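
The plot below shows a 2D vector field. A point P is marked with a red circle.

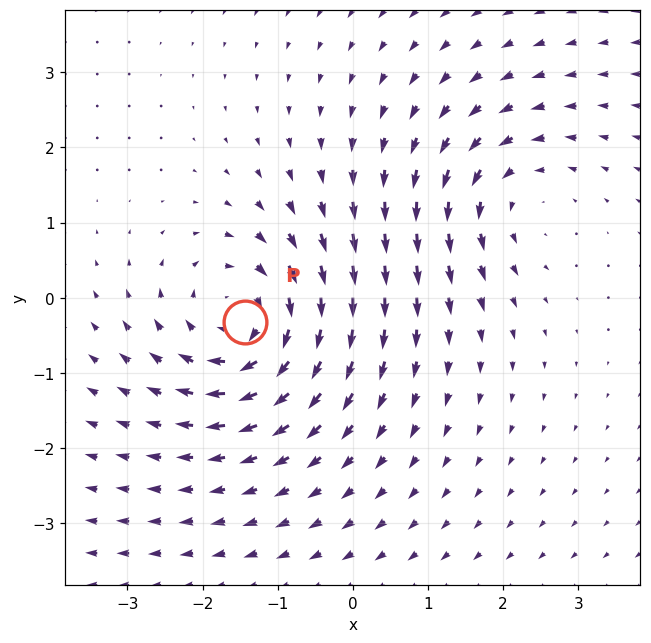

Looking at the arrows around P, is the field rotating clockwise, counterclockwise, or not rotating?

Near P at (-1.4, -0.3) the arrows circulate clockwise. The curl (z-component) there is about -5; negative curl means clockwise rotation.

clockwise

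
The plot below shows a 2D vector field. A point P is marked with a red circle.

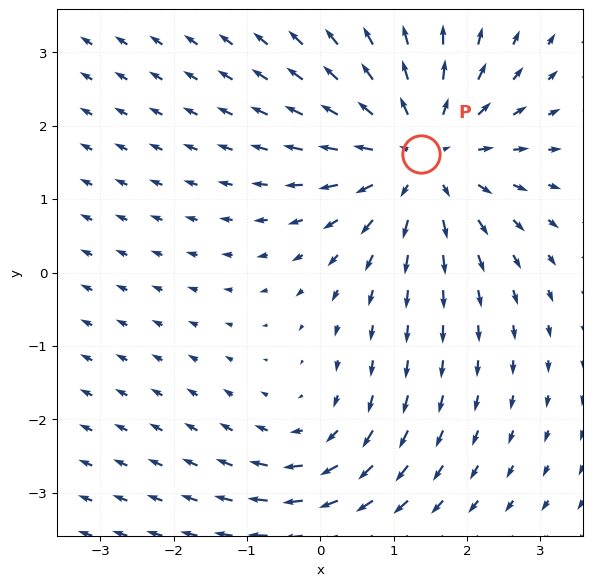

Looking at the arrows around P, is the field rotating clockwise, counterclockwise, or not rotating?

Near P at (1.4, 1.6) the arrows show no circulation. The curl there is ≈0.

not rotating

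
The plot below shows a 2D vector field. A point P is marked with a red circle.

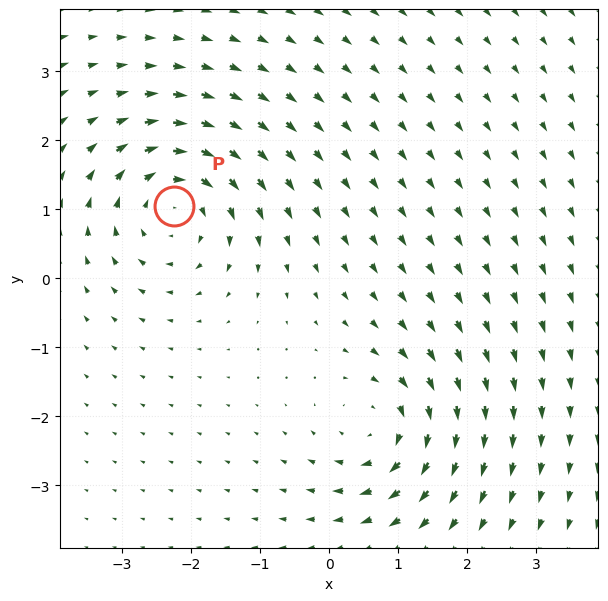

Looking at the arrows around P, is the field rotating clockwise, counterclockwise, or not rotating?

Near P at (-2.3, 1.0) the arrows circulate clockwise. The curl (z-component) there is about -4; negative curl means clockwise rotation.

clockwise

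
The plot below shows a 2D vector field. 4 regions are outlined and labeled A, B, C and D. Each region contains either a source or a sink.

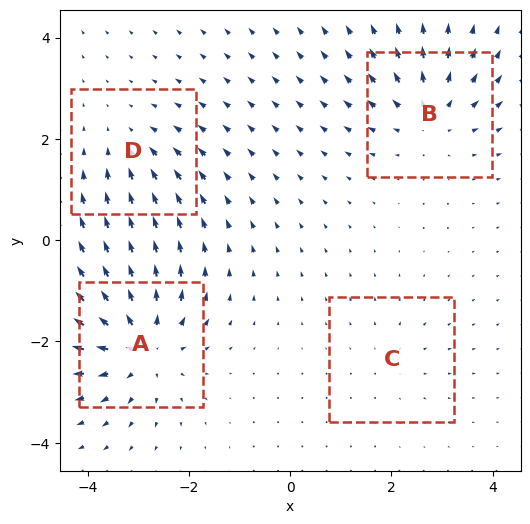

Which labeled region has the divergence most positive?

Divergence at each region's feature centre — A: about +7, B: about +5, C: about +2, D: about -4. Region A is most positive.

A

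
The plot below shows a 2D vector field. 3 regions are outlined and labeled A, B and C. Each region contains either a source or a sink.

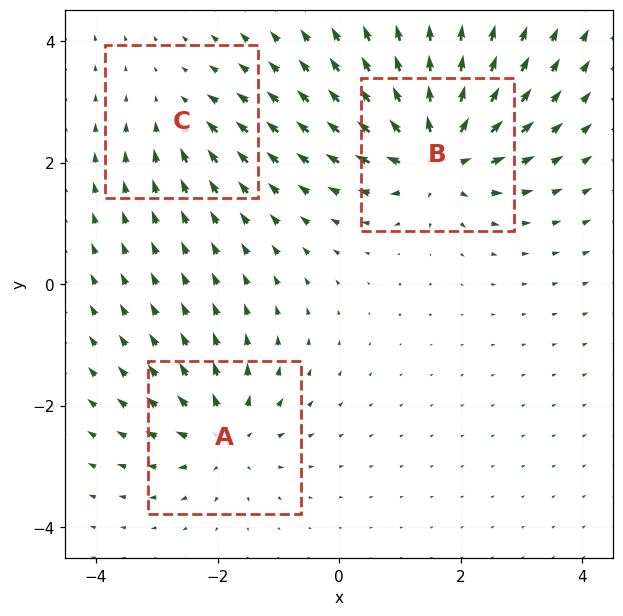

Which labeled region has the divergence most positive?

Divergence at each region's feature centre — A: about +4, B: about +6, C: about -2. Region B is most positive.

B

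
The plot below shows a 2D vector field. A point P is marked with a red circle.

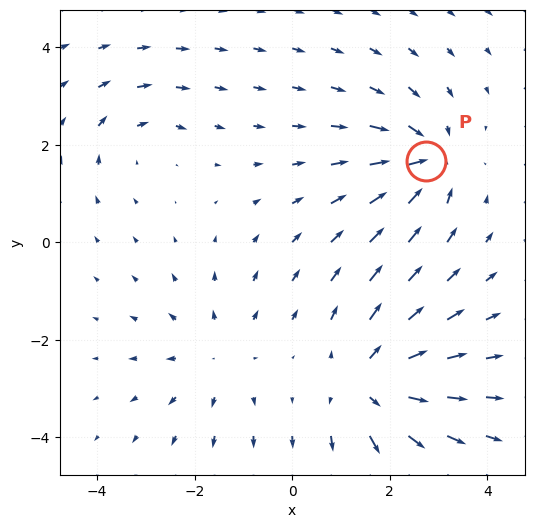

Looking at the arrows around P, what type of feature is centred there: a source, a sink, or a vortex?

At P (2.7, 1.7) the arrows converge inward. Divergence about -5, curl ≈0 — negative divergence with near-zero curl is a sink.

sink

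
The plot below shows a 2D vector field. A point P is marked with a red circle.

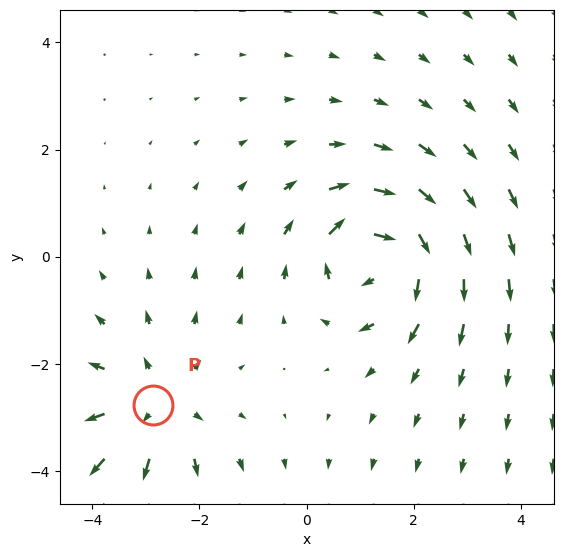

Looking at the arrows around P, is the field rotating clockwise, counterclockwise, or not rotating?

not rotating

Near P at (-2.9, -2.8) the arrows show no circulation. The curl there is ≈0.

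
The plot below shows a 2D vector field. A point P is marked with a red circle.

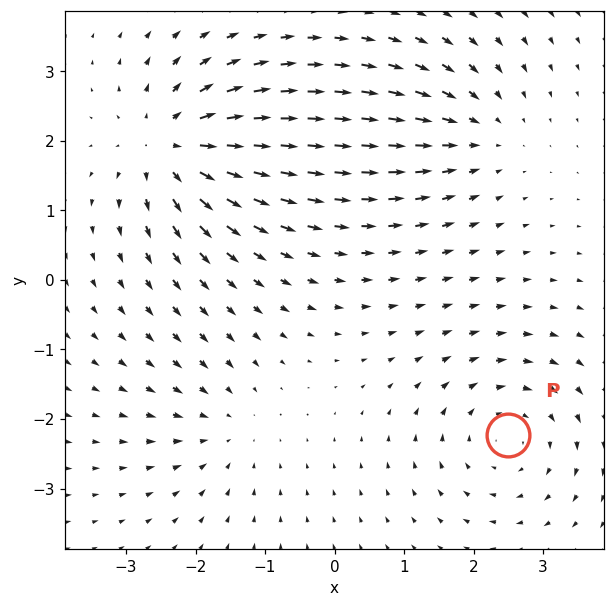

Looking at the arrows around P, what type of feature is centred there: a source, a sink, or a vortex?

At P (2.5, -2.2) the arrows circulate clockwise. Divergence ≈0, curl about -4 — near-zero divergence with nonzero curl is a vortex.

vortex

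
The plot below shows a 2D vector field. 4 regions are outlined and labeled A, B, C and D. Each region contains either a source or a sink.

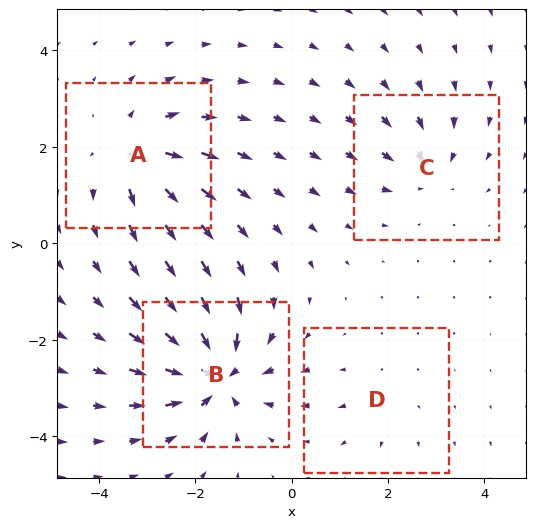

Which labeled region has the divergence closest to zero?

D

Divergence at each region's feature centre — A: about +6, B: about -8, C: about -4, D: about +2. Region D is closest to zero.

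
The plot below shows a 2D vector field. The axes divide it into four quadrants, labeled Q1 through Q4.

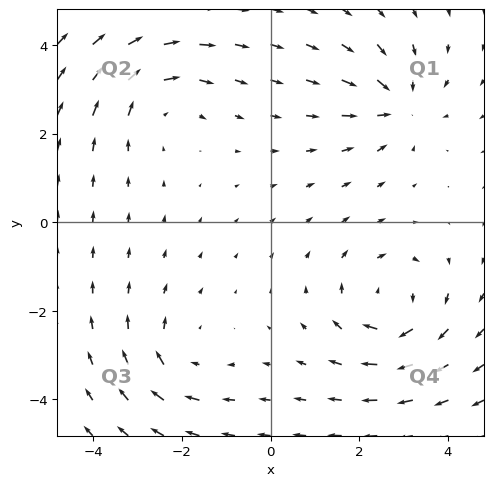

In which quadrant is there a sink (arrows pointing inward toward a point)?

Q1

The sink sits at approximately (2.9, 2.6), which lies in quadrant Q1. The divergence there is about -4, negative as expected for a sink.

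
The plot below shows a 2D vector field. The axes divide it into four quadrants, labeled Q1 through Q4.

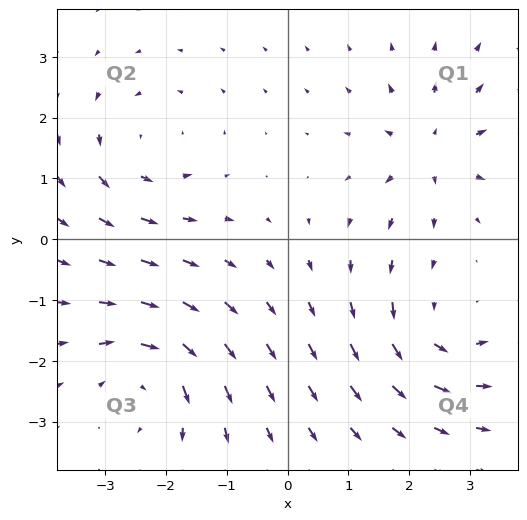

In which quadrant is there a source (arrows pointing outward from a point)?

Q1

The source sits at approximately (2.3, 1.5), which lies in quadrant Q1. The divergence there is about +4, positive as expected for a source.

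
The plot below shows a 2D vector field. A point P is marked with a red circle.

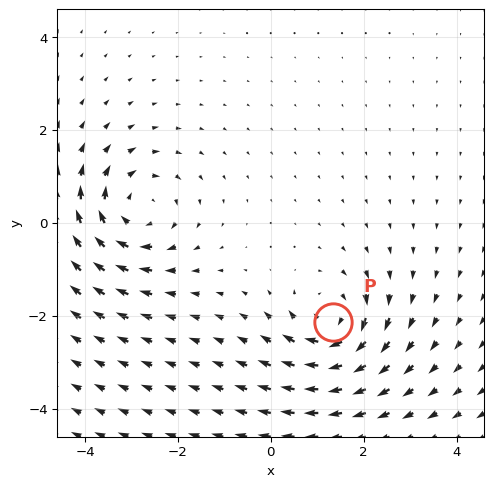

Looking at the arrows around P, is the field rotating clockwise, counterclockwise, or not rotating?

Near P at (1.3, -2.1) the arrows circulate clockwise. The curl (z-component) there is about -5; negative curl means clockwise rotation.

clockwise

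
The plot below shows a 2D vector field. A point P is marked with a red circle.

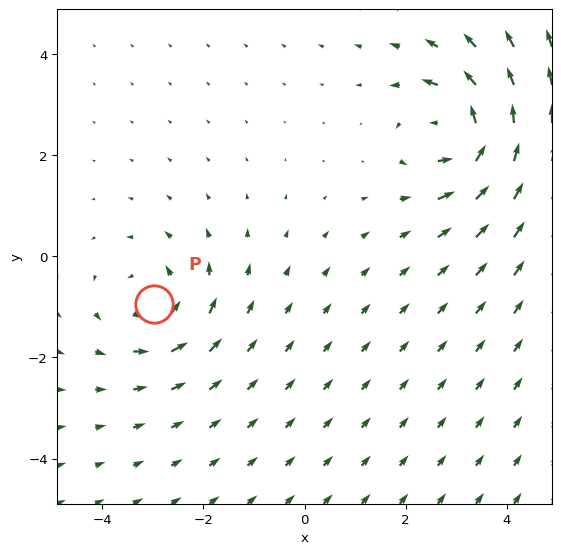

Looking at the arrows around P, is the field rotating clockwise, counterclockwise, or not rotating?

Near P at (-3.0, -0.9) the arrows circulate counterclockwise. The curl (z-component) there is about +4; positive curl means counterclockwise rotation.

counterclockwise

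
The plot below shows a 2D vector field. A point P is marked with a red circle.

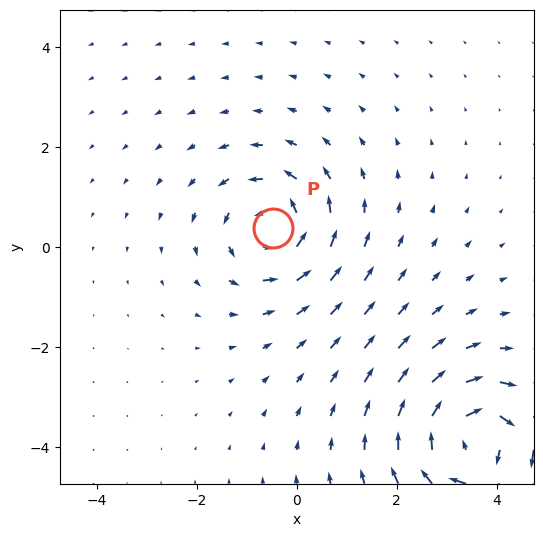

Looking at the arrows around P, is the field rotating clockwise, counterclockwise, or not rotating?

counterclockwise

Near P at (-0.5, 0.4) the arrows circulate counterclockwise. The curl (z-component) there is about +4; positive curl means counterclockwise rotation.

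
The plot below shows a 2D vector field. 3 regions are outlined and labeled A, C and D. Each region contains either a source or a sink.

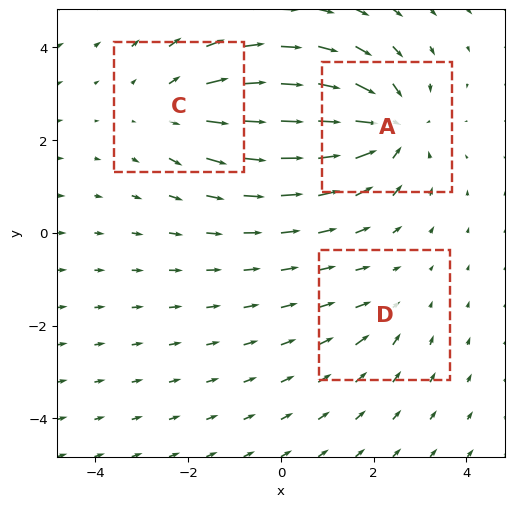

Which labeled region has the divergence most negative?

A

Divergence at each region's feature centre — A: about -4, C: about +3, D: about -2. Region A is most negative.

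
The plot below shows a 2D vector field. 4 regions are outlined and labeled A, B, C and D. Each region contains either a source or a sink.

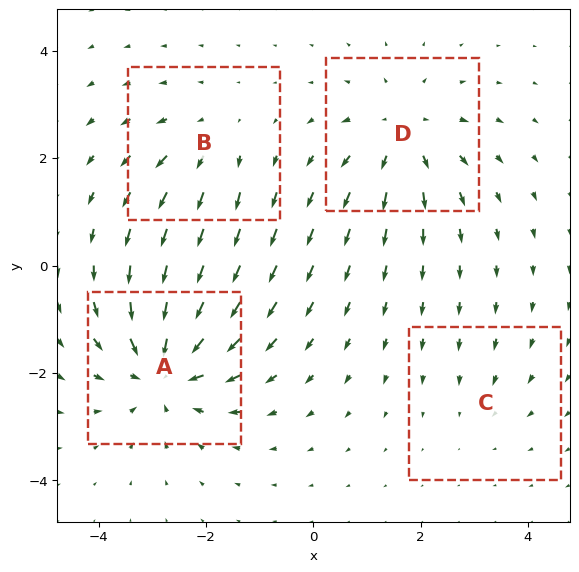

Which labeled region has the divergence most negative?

A

Divergence at each region's feature centre — A: about -6, B: about +3, C: about -2, D: about +5. Region A is most negative.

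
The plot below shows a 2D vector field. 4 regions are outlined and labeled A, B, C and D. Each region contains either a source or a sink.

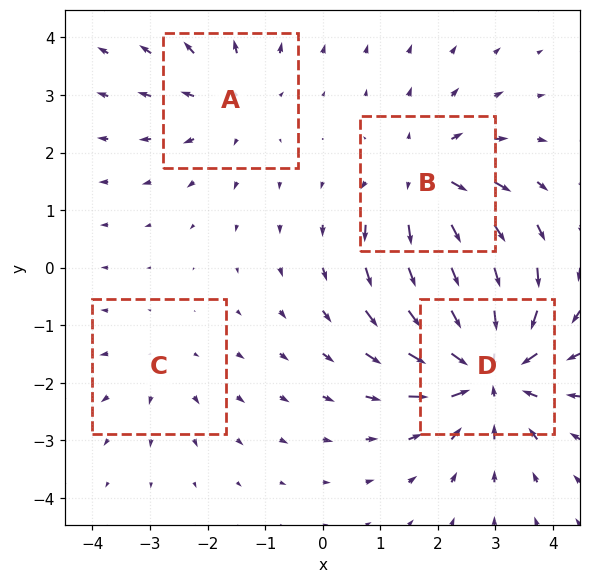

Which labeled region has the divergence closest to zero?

Divergence at each region's feature centre — A: about +3, B: about +5, C: about +2, D: about -7. Region C is closest to zero.

C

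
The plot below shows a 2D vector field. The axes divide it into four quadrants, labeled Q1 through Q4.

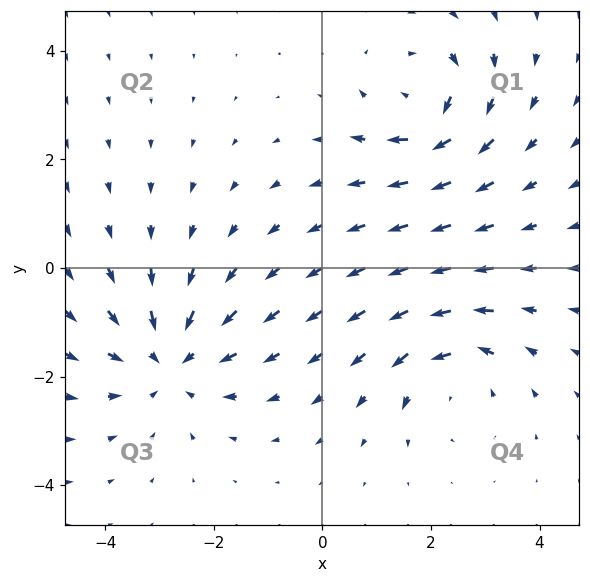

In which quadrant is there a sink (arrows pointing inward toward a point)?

Q3

The sink sits at approximately (-2.8, -1.7), which lies in quadrant Q3. The divergence there is about -4, negative as expected for a sink.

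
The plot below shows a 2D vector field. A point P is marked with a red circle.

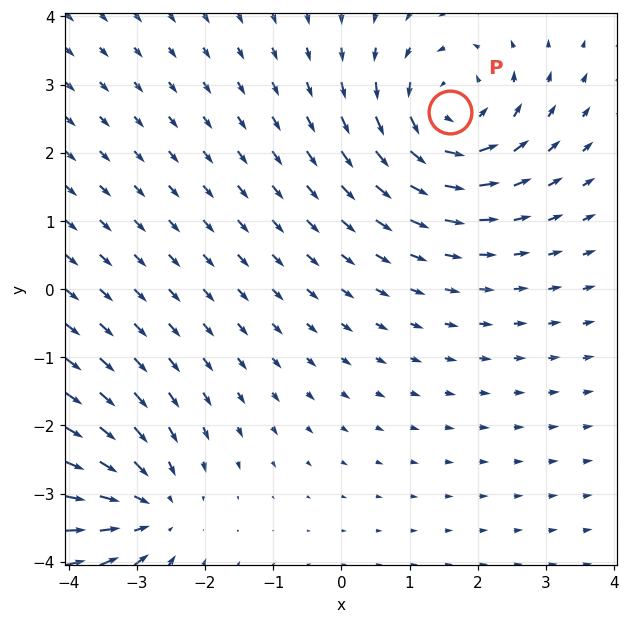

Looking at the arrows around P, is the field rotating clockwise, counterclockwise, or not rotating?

Near P at (1.6, 2.6) the arrows circulate counterclockwise. The curl (z-component) there is about +5; positive curl means counterclockwise rotation.

counterclockwise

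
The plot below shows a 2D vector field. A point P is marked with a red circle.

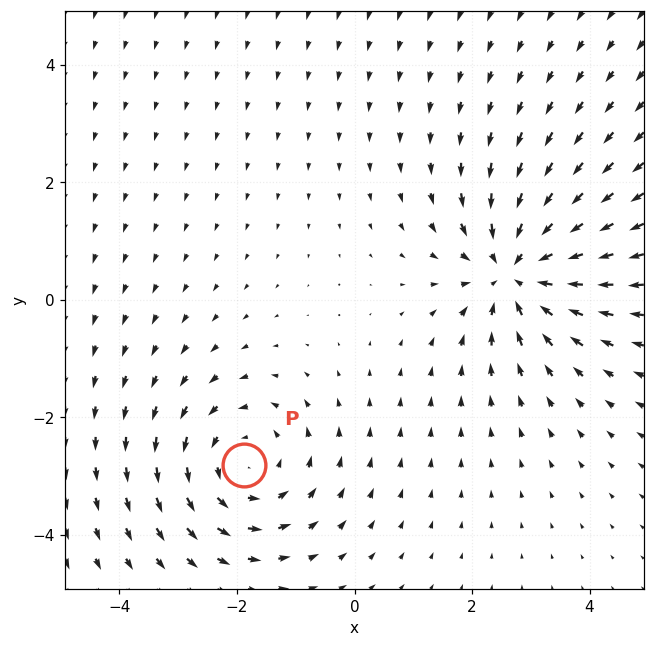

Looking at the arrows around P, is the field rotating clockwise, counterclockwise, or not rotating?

Near P at (-1.9, -2.8) the arrows circulate counterclockwise. The curl (z-component) there is about +3; positive curl means counterclockwise rotation.

counterclockwise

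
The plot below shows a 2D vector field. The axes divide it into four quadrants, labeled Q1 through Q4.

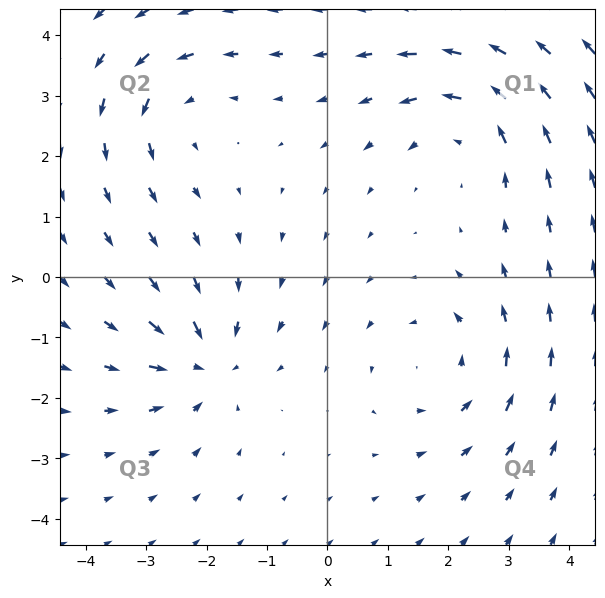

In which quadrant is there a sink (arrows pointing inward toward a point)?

Q3

The sink sits at approximately (-2.0, -1.4), which lies in quadrant Q3. The divergence there is about -5, negative as expected for a sink.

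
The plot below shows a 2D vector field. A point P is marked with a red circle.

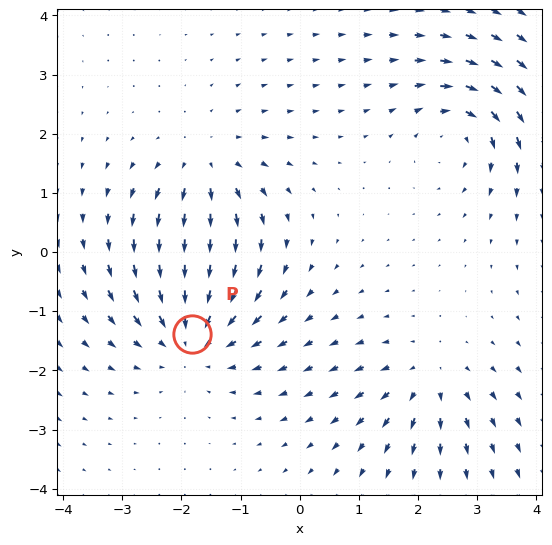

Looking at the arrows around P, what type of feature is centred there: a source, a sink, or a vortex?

At P (-1.8, -1.4) the arrows converge inward. Divergence about -4, curl ≈0 — negative divergence with near-zero curl is a sink.

sink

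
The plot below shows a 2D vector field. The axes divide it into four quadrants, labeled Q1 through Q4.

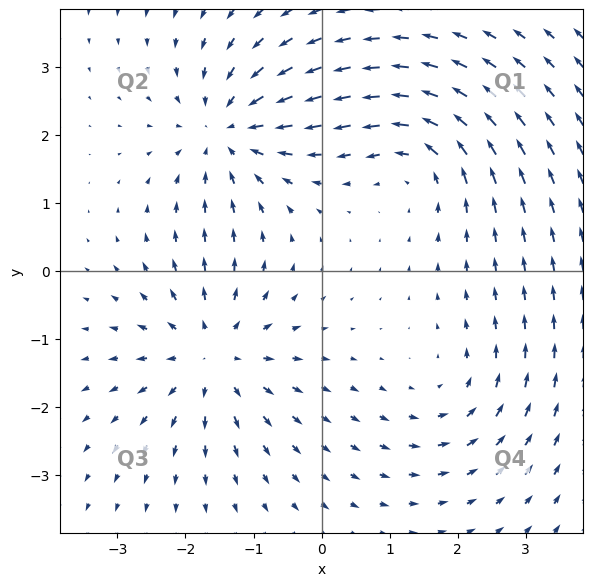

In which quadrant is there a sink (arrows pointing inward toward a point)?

Q2

The sink sits at approximately (-1.4, 2.1), which lies in quadrant Q2. The divergence there is about -5, negative as expected for a sink.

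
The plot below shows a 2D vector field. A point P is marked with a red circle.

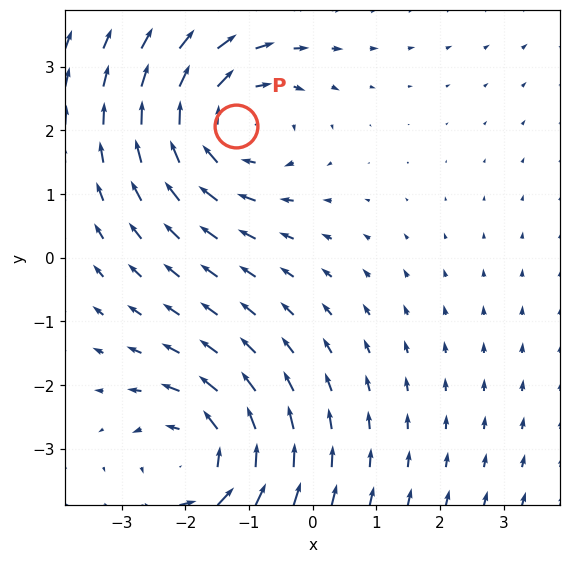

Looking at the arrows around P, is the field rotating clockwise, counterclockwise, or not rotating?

Near P at (-1.2, 2.1) the arrows circulate clockwise. The curl (z-component) there is about -2; negative curl means clockwise rotation.

clockwise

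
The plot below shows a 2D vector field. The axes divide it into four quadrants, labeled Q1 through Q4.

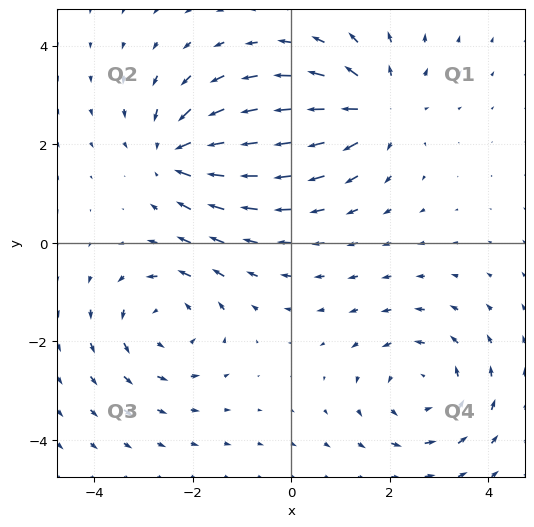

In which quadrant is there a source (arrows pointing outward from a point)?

Q1

The source sits at approximately (1.7, 2.7), which lies in quadrant Q1. The divergence there is about +5, positive as expected for a source.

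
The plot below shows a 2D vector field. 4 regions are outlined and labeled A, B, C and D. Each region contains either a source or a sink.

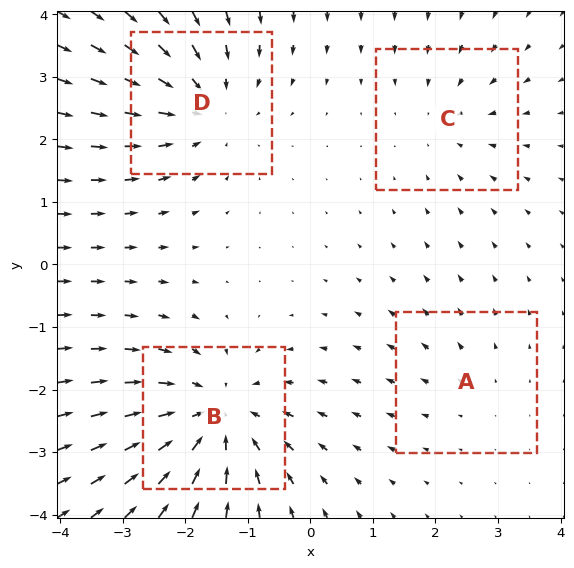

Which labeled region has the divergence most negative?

Divergence at each region's feature centre — A: about +2, B: about -6, C: about -3, D: about -5. Region B is most negative.

B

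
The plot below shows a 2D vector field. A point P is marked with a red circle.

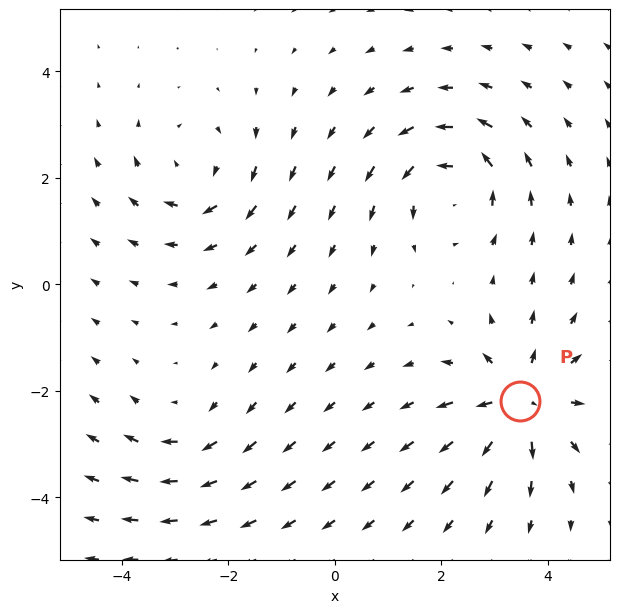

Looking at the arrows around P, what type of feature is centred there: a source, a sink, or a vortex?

source

At P (3.5, -2.2) the arrows spread outward. Divergence about +6, curl ≈0 — positive divergence with near-zero curl is a source.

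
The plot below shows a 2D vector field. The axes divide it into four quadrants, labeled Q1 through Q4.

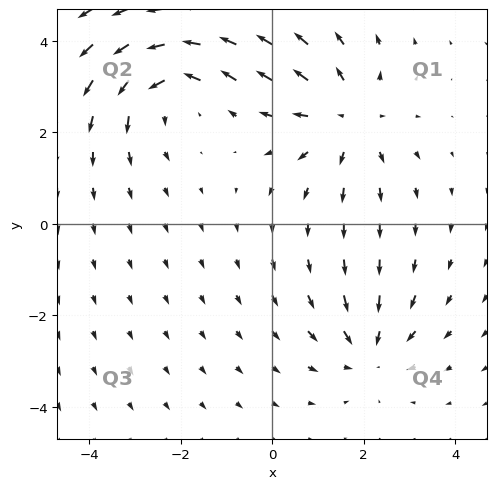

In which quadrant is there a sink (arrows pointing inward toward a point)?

Q4

The sink sits at approximately (2.1, -2.8), which lies in quadrant Q4. The divergence there is about -3, negative as expected for a sink.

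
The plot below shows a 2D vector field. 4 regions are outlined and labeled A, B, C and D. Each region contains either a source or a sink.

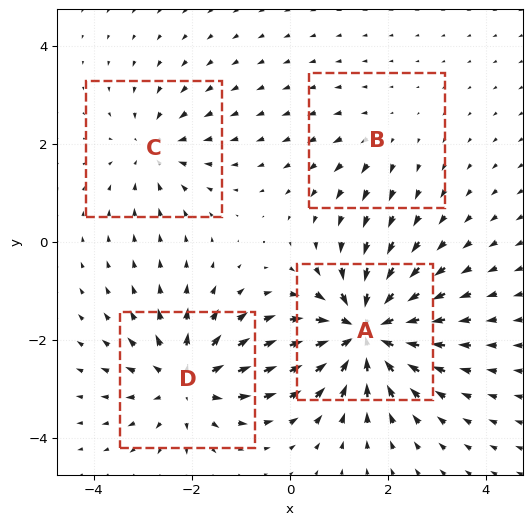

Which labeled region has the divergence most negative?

Divergence at each region's feature centre — A: about -8, B: about +2, C: about -4, D: about +5. Region A is most negative.

A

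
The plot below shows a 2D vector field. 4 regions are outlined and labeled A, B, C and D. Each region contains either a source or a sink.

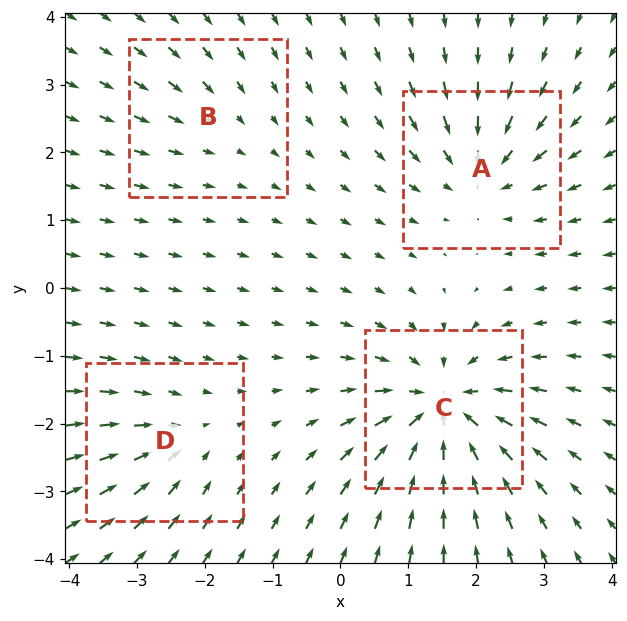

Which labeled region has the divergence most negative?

C

Divergence at each region's feature centre — A: about -5, B: about -2, C: about -8, D: about -4. Region C is most negative.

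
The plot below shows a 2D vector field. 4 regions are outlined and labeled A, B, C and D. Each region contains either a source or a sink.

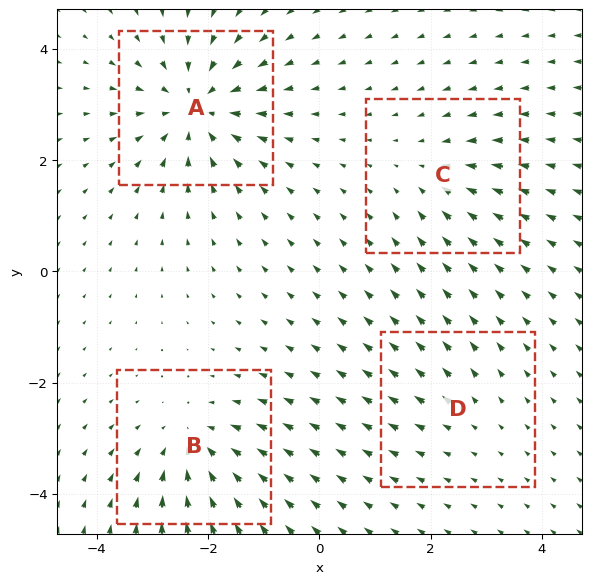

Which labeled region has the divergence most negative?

Divergence at each region's feature centre — A: about -7, B: about -5, C: about -3, D: about +2. Region A is most negative.

A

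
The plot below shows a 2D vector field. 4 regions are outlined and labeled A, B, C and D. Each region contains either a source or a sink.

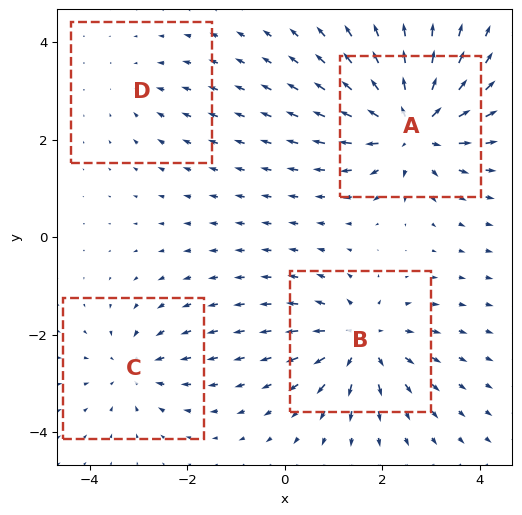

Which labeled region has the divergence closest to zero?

Divergence at each region's feature centre — A: about +7, B: about +5, C: about -4, D: about -2. Region D is closest to zero.

D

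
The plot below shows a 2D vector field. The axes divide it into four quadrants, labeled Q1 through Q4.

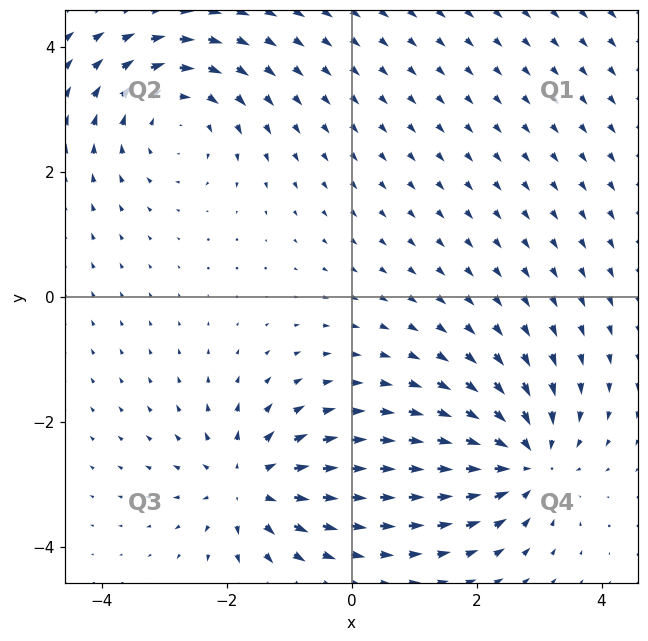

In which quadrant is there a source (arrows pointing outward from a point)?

Q3

The source sits at approximately (-1.6, -3.0), which lies in quadrant Q3. The divergence there is about +6, positive as expected for a source.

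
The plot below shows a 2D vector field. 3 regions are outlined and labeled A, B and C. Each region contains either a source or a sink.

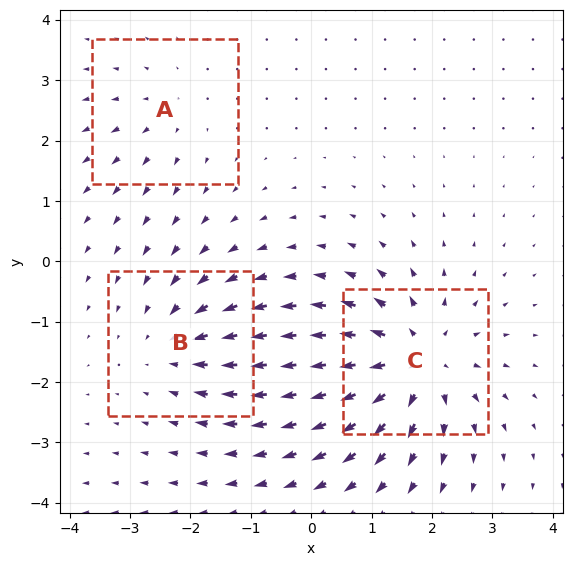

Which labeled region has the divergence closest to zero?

Divergence at each region's feature centre — A: about +2, B: about -3, C: about +5. Region A is closest to zero.

A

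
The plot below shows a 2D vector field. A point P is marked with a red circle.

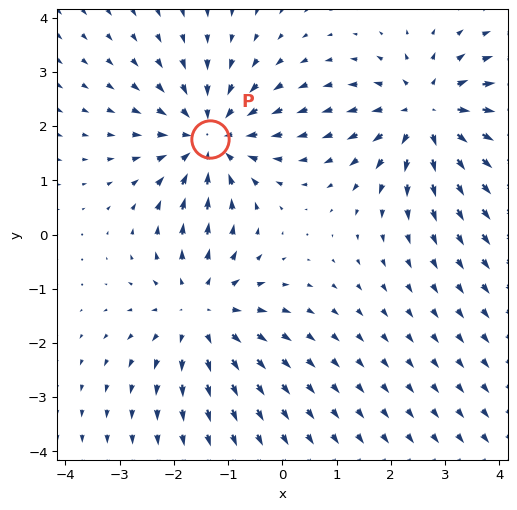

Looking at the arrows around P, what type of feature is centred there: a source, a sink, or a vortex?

At P (-1.3, 1.8) the arrows converge inward. Divergence about -4, curl ≈0 — negative divergence with near-zero curl is a sink.

sink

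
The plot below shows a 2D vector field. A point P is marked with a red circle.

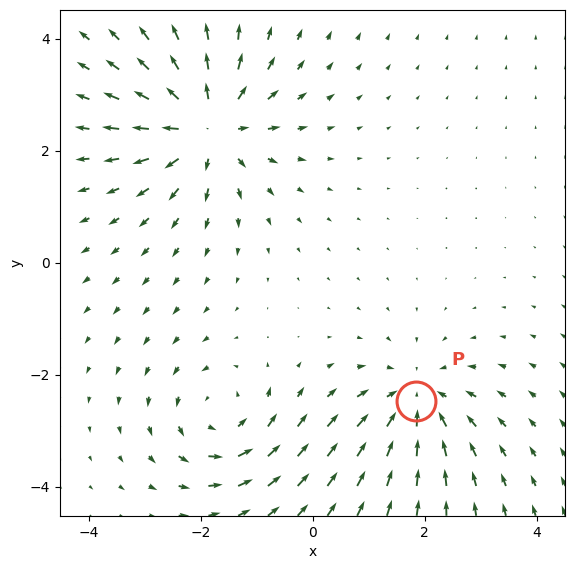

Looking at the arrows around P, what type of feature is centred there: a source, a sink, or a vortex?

At P (1.8, -2.5) the arrows converge inward. Divergence about -3, curl ≈0 — negative divergence with near-zero curl is a sink.

sink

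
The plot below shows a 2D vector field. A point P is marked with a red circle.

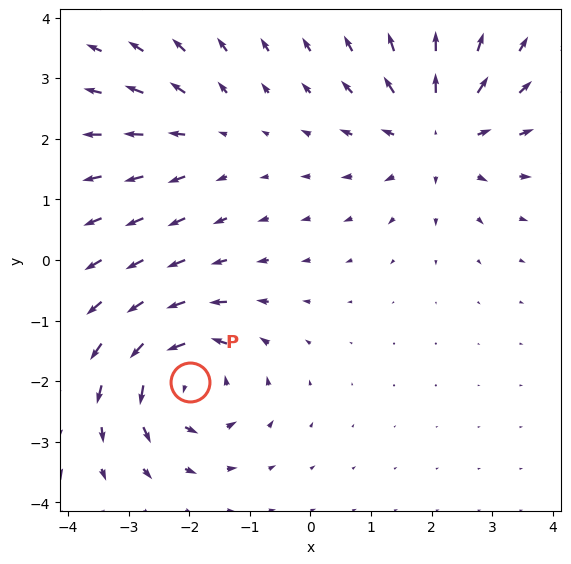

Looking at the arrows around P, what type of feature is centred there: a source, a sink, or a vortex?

At P (-2.0, -2.0) the arrows circulate counterclockwise. Divergence ≈0, curl about +6 — near-zero divergence with nonzero curl is a vortex.

vortex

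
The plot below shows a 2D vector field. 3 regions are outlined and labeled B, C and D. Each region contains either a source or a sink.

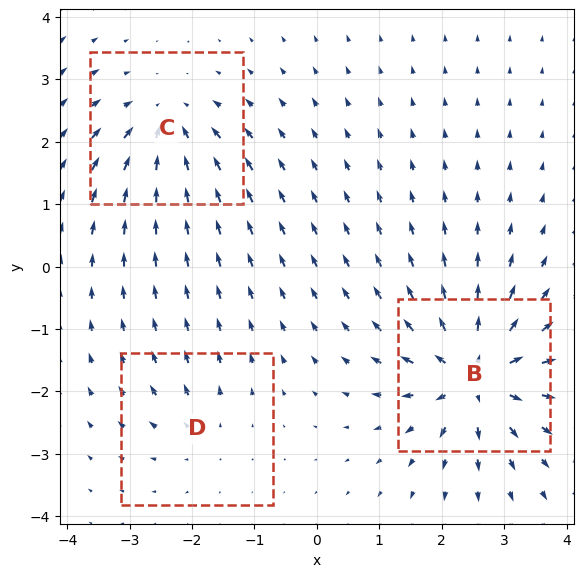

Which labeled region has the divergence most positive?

B

Divergence at each region's feature centre — B: about +6, C: about -4, D: about +2. Region B is most positive.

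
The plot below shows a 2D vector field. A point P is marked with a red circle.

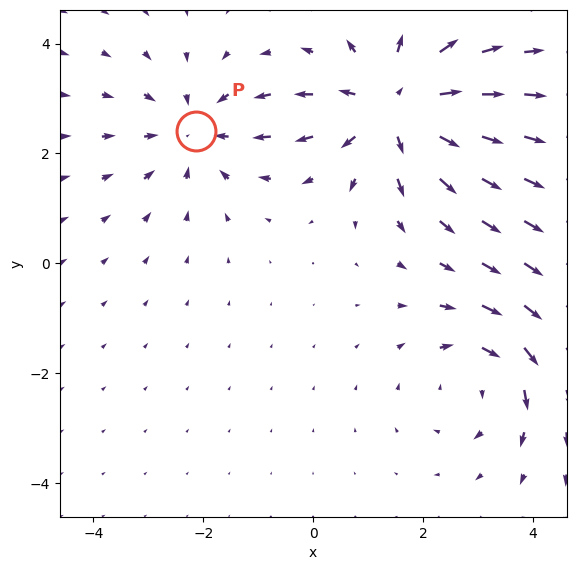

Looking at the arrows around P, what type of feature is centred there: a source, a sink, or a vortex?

sink

At P (-2.1, 2.4) the arrows converge inward. Divergence about -2, curl ≈0 — negative divergence with near-zero curl is a sink.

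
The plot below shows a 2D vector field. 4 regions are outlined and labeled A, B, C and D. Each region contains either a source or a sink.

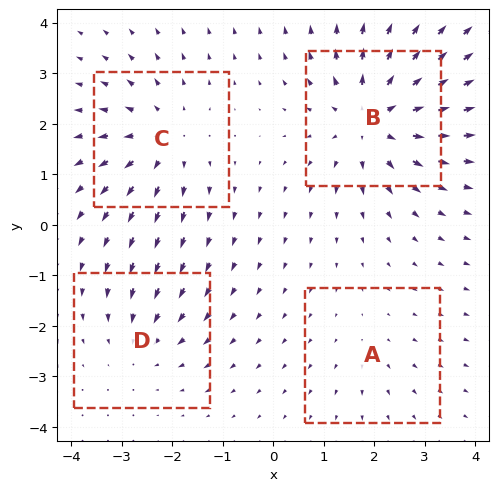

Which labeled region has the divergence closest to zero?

Divergence at each region's feature centre — A: about +2, B: about +6, C: about +4, D: about -3. Region A is closest to zero.

A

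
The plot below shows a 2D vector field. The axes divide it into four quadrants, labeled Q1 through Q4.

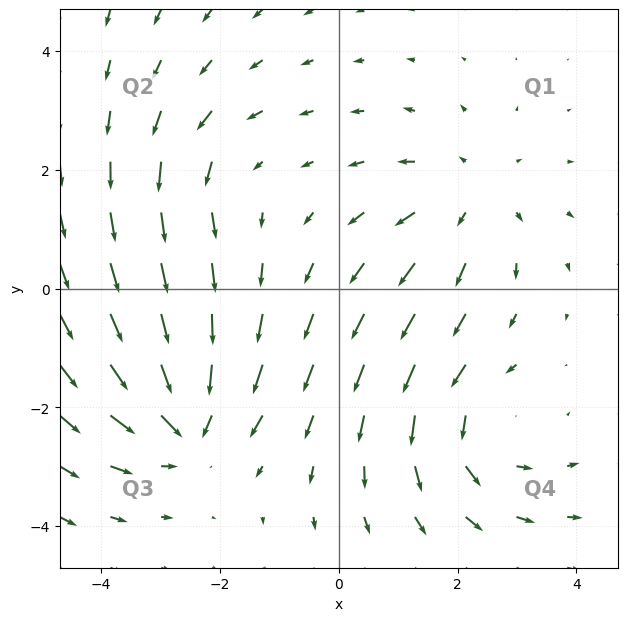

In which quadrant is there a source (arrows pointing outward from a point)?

The source sits at approximately (2.2, 1.5), which lies in quadrant Q1. The divergence there is about +3, positive as expected for a source.

Q1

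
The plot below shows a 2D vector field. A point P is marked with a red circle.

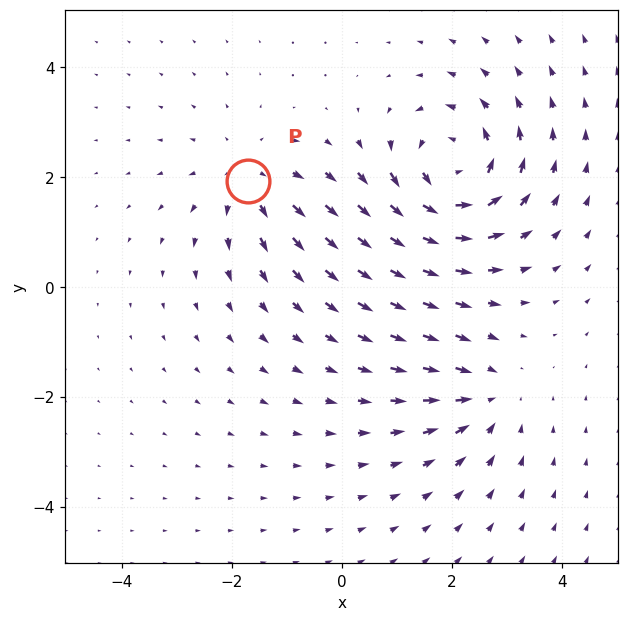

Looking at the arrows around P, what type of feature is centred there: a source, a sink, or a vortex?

At P (-1.7, 1.9) the arrows spread outward. Divergence about +3, curl ≈0 — positive divergence with near-zero curl is a source.

source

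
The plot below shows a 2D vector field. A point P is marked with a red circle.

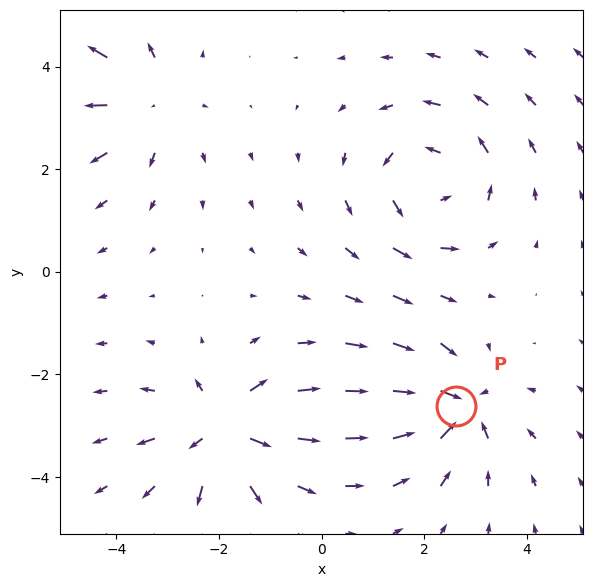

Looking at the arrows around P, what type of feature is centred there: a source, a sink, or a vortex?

sink

At P (2.6, -2.6) the arrows converge inward. Divergence about -6, curl ≈0 — negative divergence with near-zero curl is a sink.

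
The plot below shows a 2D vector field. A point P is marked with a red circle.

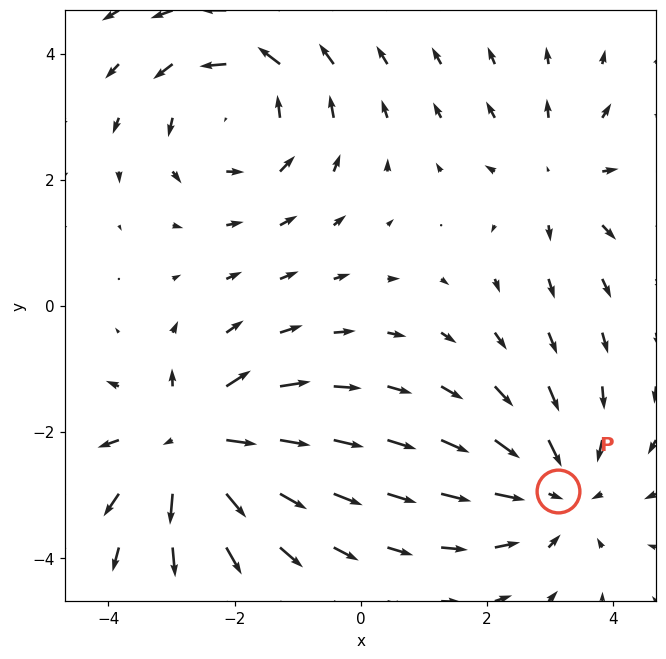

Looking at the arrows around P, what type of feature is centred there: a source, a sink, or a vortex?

At P (3.1, -2.9) the arrows converge inward. Divergence about -3, curl ≈0 — negative divergence with near-zero curl is a sink.

sink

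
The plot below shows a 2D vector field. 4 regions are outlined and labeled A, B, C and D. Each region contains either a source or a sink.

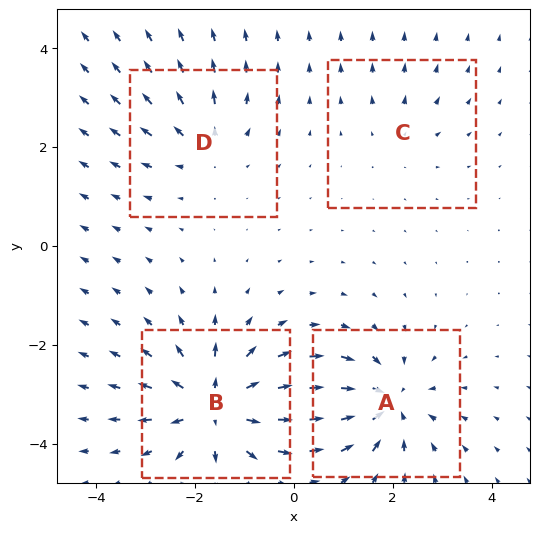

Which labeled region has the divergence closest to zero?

Divergence at each region's feature centre — A: about -6, B: about +7, C: about +2, D: about +4. Region C is closest to zero.

C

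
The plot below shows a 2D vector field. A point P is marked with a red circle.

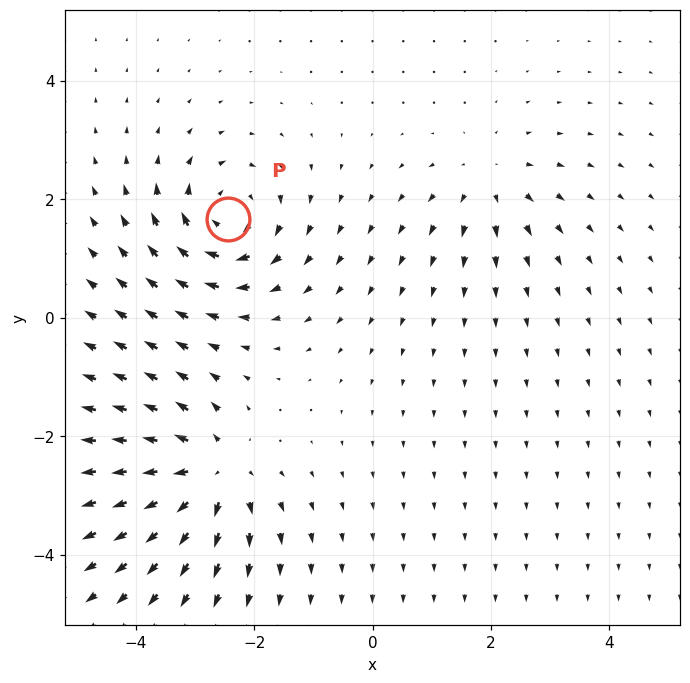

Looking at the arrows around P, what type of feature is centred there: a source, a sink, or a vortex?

At P (-2.4, 1.7) the arrows circulate clockwise. Divergence ≈0, curl about -6 — near-zero divergence with nonzero curl is a vortex.

vortex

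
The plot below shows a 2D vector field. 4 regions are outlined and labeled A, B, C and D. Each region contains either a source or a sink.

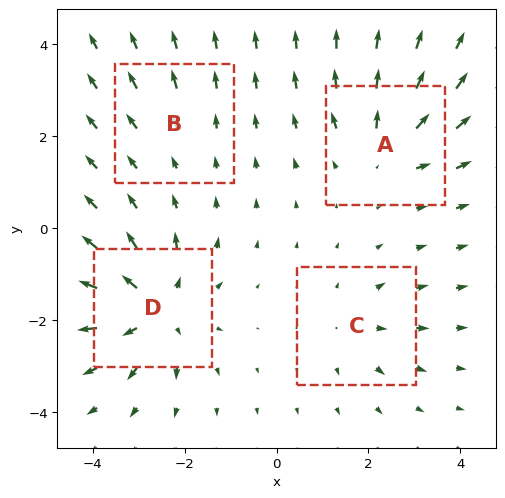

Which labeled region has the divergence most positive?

Divergence at each region's feature centre — A: about +5, B: about +2, C: about +3, D: about +6. Region D is most positive.

D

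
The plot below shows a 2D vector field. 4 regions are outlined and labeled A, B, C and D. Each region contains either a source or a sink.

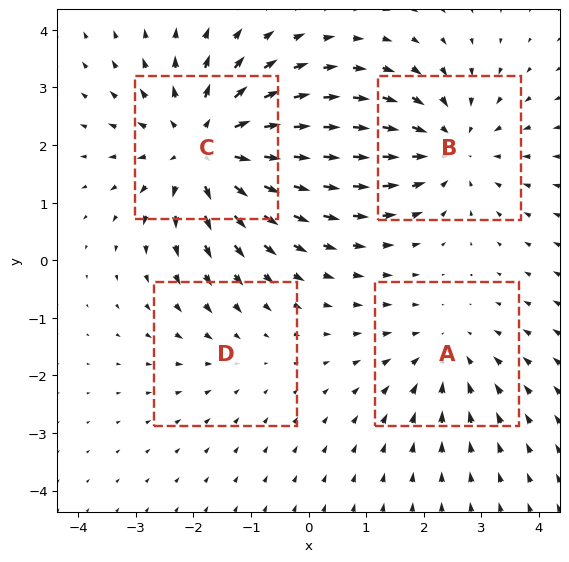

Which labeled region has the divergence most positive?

Divergence at each region's feature centre — A: about -3, B: about -4, C: about +6, D: about -2. Region C is most positive.

C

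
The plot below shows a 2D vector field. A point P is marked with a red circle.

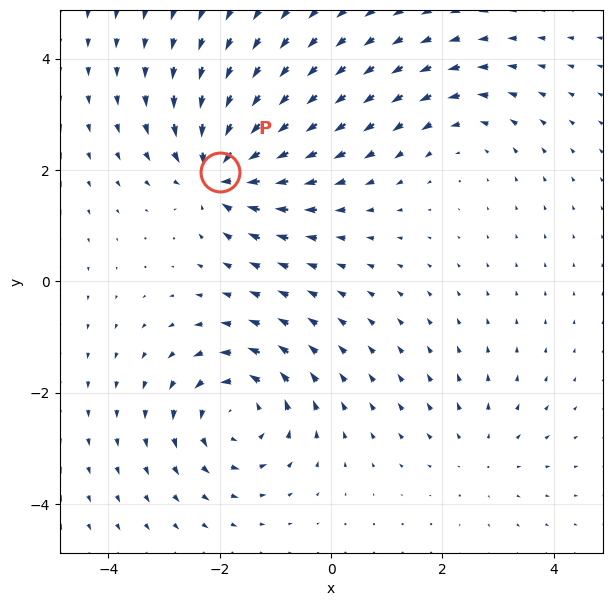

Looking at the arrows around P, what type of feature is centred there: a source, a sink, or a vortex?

sink

At P (-2.0, 2.0) the arrows converge inward. Divergence about -7, curl ≈0 — negative divergence with near-zero curl is a sink.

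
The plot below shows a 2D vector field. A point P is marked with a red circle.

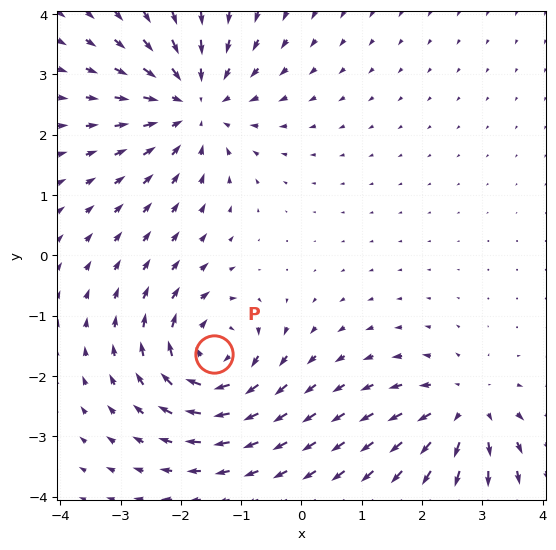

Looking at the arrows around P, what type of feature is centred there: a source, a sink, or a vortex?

At P (-1.5, -1.6) the arrows circulate clockwise. Divergence ≈0, curl about -6 — near-zero divergence with nonzero curl is a vortex.

vortex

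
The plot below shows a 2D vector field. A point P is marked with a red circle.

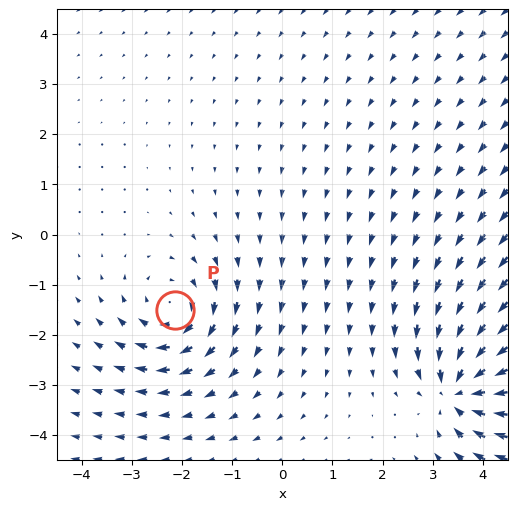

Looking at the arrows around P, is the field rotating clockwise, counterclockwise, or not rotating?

clockwise

Near P at (-2.1, -1.5) the arrows circulate clockwise. The curl (z-component) there is about -3; negative curl means clockwise rotation.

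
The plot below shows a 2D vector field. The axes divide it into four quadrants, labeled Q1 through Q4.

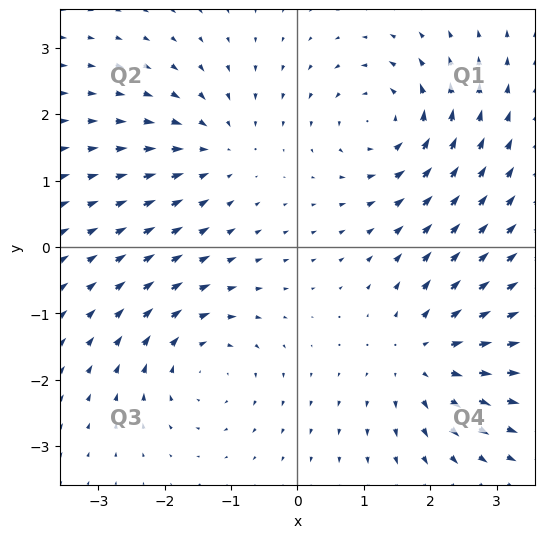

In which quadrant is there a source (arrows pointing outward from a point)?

Q4

The source sits at approximately (1.9, -1.6), which lies in quadrant Q4. The divergence there is about +4, positive as expected for a source.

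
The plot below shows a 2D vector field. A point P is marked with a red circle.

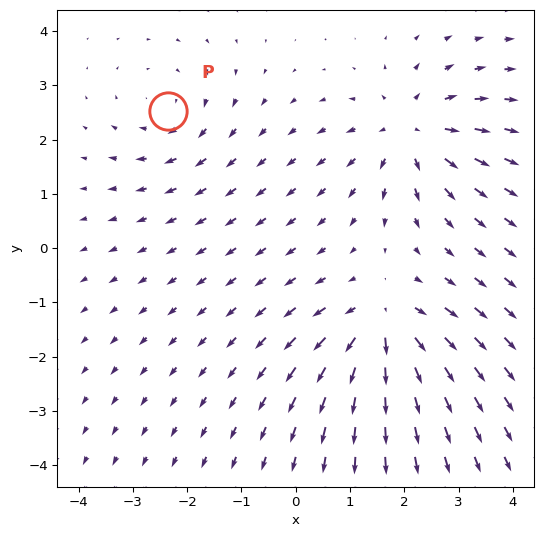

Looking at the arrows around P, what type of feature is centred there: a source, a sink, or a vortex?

At P (-2.4, 2.5) the arrows circulate clockwise. Divergence ≈0, curl about -3 — near-zero divergence with nonzero curl is a vortex.

vortex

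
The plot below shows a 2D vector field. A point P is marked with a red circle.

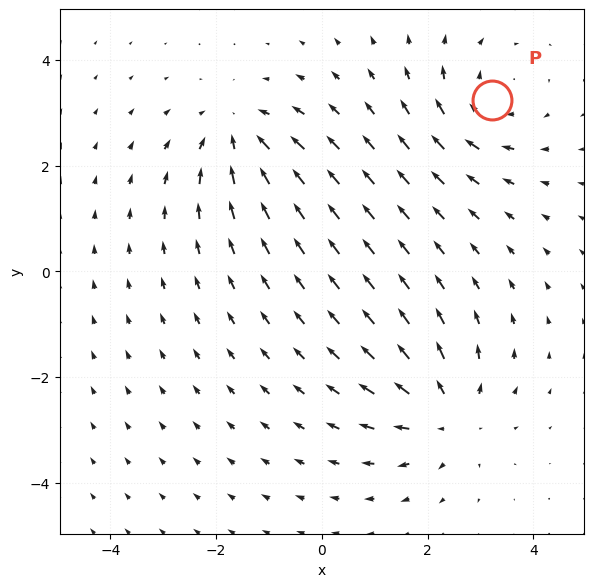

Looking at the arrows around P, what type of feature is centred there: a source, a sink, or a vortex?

vortex

At P (3.2, 3.2) the arrows circulate clockwise. Divergence ≈0, curl about -4 — near-zero divergence with nonzero curl is a vortex.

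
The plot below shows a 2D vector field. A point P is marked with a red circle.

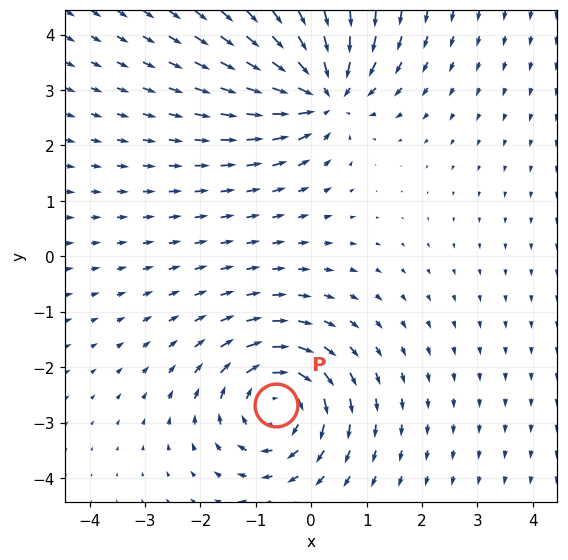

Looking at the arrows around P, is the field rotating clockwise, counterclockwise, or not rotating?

Near P at (-0.6, -2.7) the arrows circulate clockwise. The curl (z-component) there is about -5; negative curl means clockwise rotation.

clockwise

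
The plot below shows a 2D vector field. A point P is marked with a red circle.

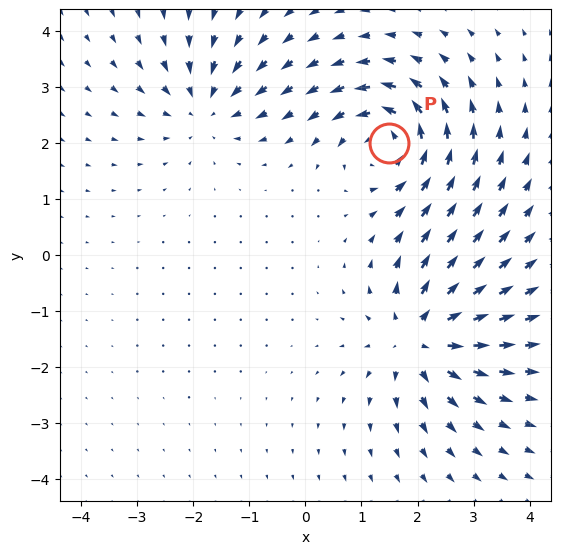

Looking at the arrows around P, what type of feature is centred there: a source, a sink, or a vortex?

vortex

At P (1.5, 2.0) the arrows circulate counterclockwise. Divergence ≈0, curl about +6 — near-zero divergence with nonzero curl is a vortex.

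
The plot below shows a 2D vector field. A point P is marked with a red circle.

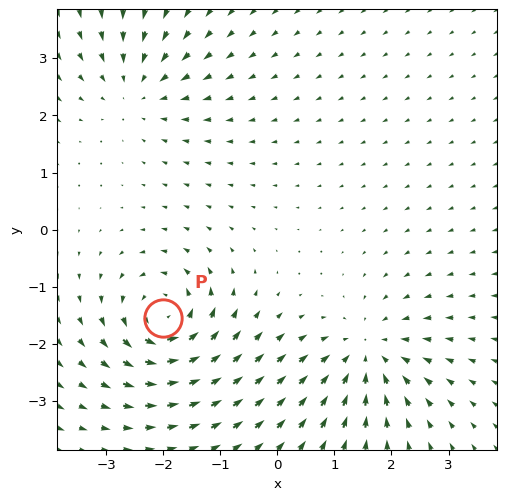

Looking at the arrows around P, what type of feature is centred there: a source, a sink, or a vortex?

vortex

At P (-2.0, -1.6) the arrows circulate counterclockwise. Divergence ≈0, curl about +7 — near-zero divergence with nonzero curl is a vortex.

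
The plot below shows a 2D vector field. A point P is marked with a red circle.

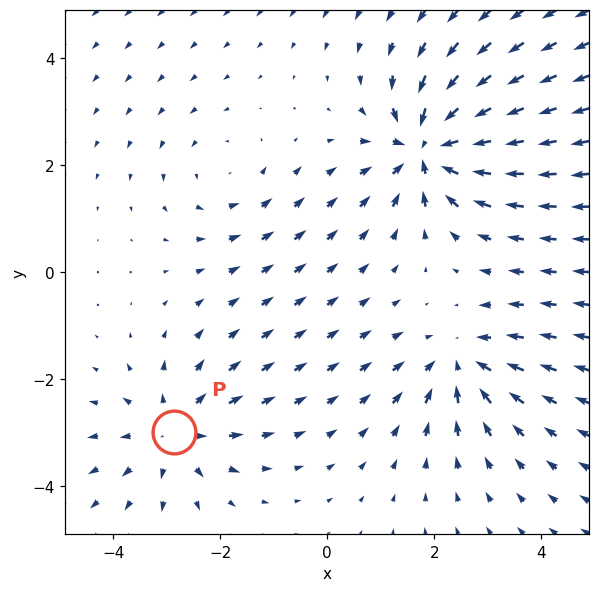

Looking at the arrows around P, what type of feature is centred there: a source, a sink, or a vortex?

At P (-2.9, -3.0) the arrows spread outward. Divergence about +4, curl ≈0 — positive divergence with near-zero curl is a source.

source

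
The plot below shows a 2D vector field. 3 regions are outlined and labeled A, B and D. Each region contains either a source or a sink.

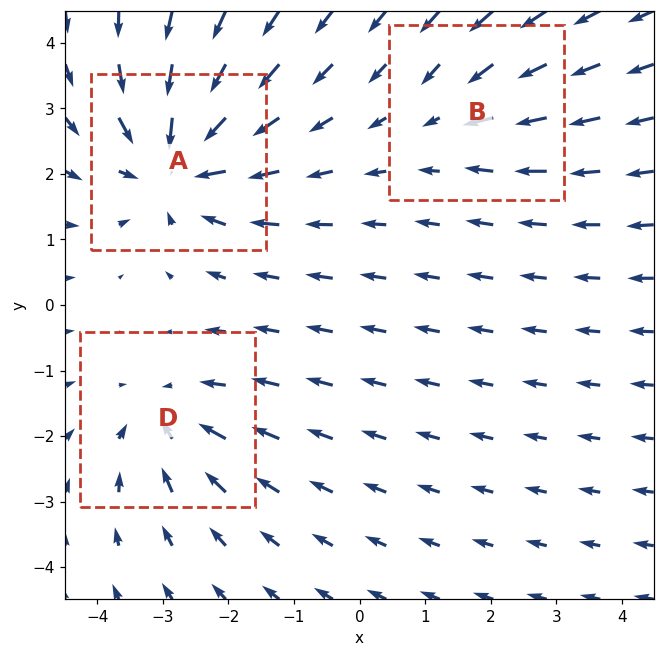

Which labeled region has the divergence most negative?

A

Divergence at each region's feature centre — A: about -5, B: about -2, D: about -3. Region A is most negative.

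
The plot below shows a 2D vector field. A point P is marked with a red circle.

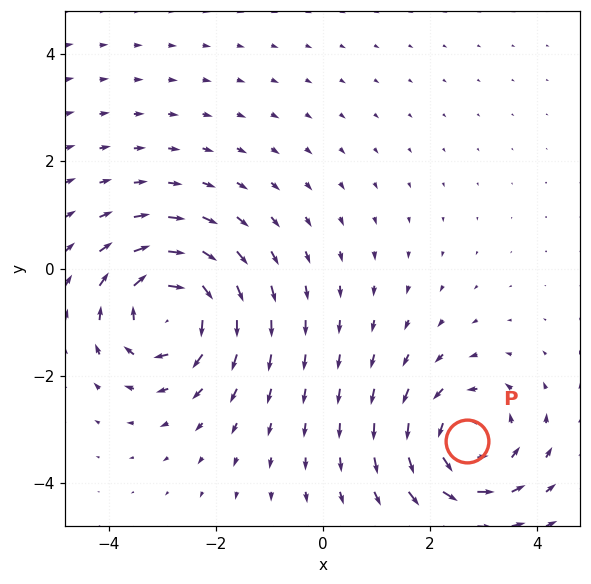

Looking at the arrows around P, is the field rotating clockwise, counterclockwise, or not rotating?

counterclockwise

Near P at (2.7, -3.2) the arrows circulate counterclockwise. The curl (z-component) there is about +4; positive curl means counterclockwise rotation.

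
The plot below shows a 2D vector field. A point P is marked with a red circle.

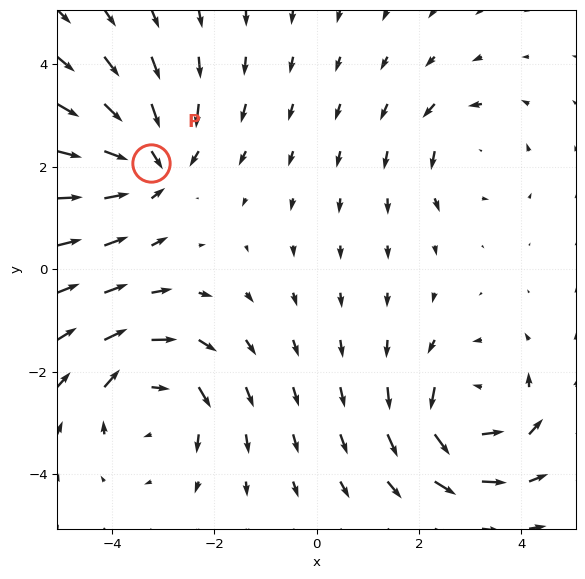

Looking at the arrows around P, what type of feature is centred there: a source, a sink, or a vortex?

At P (-3.2, 2.1) the arrows converge inward. Divergence about -5, curl ≈0 — negative divergence with near-zero curl is a sink.

sink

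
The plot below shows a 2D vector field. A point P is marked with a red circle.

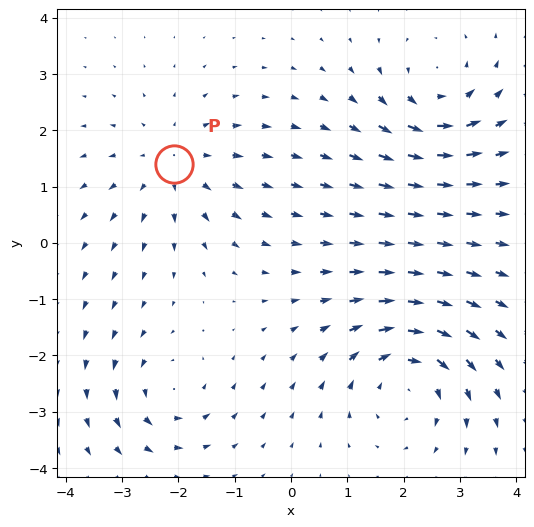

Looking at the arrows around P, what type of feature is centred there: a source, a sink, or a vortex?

At P (-2.1, 1.4) the arrows spread outward. Divergence about +3, curl ≈0 — positive divergence with near-zero curl is a source.

source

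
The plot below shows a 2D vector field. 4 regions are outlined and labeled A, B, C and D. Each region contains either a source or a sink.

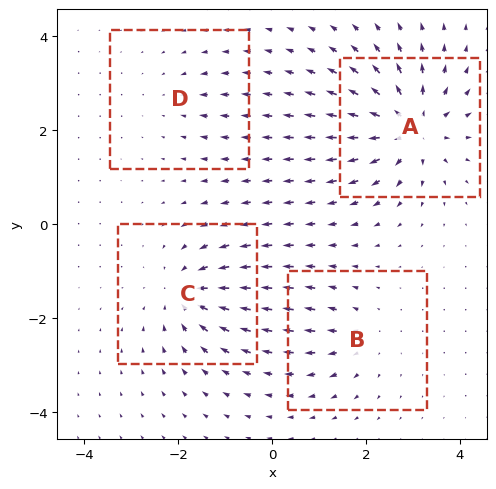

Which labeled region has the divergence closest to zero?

Divergence at each region's feature centre — A: about +8, B: about +4, C: about -6, D: about -2. Region D is closest to zero.

D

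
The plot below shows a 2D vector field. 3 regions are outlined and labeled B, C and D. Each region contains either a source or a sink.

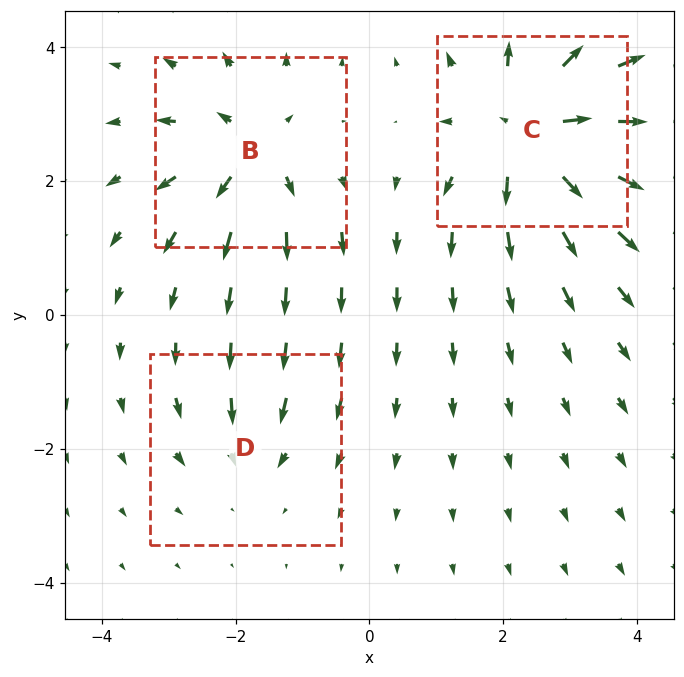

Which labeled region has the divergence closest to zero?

D

Divergence at each region's feature centre — B: about +4, C: about +6, D: about -2. Region D is closest to zero.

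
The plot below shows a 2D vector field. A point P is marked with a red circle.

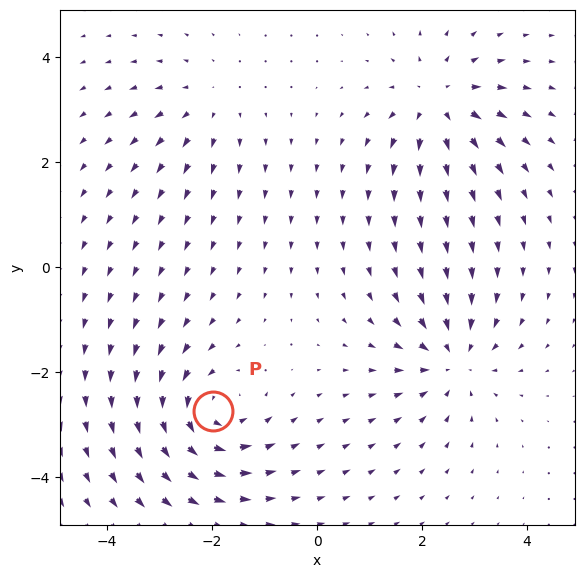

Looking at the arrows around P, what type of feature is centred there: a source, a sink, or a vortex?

At P (-2.0, -2.7) the arrows circulate counterclockwise. Divergence ≈0, curl about +6 — near-zero divergence with nonzero curl is a vortex.

vortex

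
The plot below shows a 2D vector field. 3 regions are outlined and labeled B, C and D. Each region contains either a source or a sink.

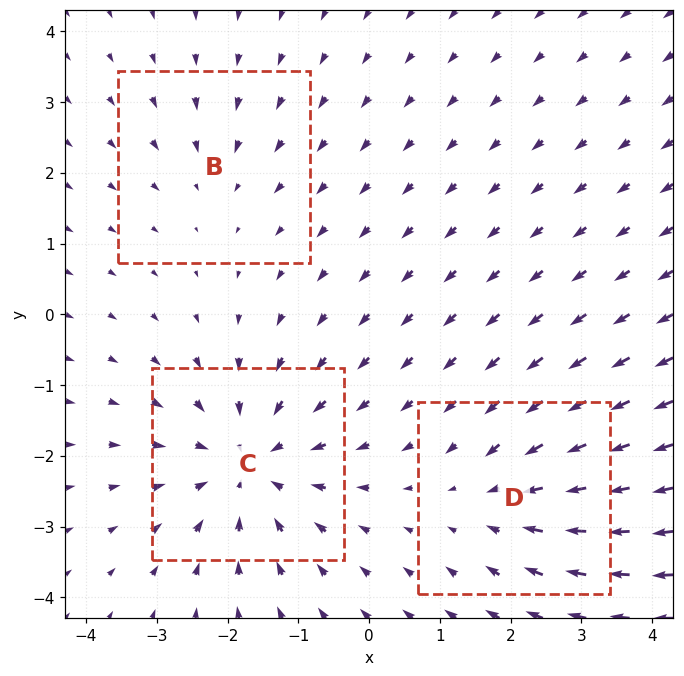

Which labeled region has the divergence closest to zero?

B

Divergence at each region's feature centre — B: about -2, C: about -4, D: about -3. Region B is closest to zero.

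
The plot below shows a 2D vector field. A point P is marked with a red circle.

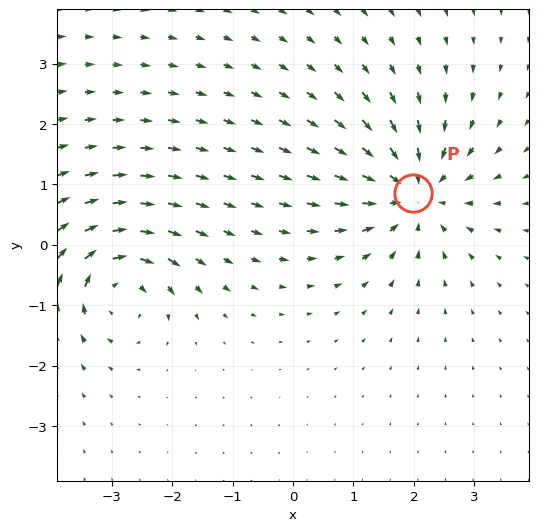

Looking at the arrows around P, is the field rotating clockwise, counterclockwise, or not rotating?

Near P at (2.0, 0.9) the arrows show no circulation. The curl there is ≈0.

not rotating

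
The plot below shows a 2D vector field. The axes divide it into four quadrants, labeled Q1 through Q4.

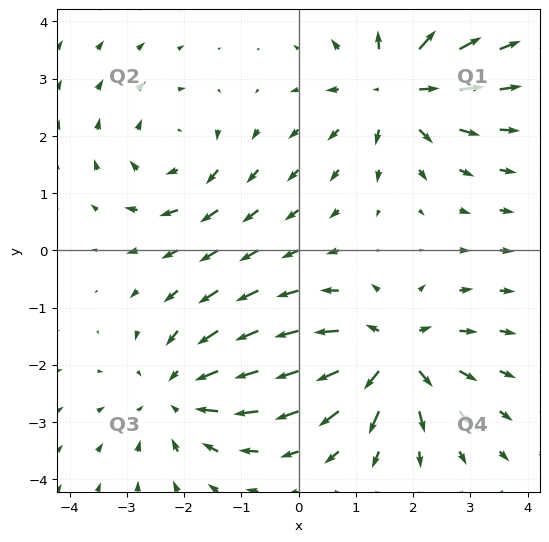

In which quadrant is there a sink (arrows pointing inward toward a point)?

Q3

The sink sits at approximately (-2.0, -2.5), which lies in quadrant Q3. The divergence there is about -4, negative as expected for a sink.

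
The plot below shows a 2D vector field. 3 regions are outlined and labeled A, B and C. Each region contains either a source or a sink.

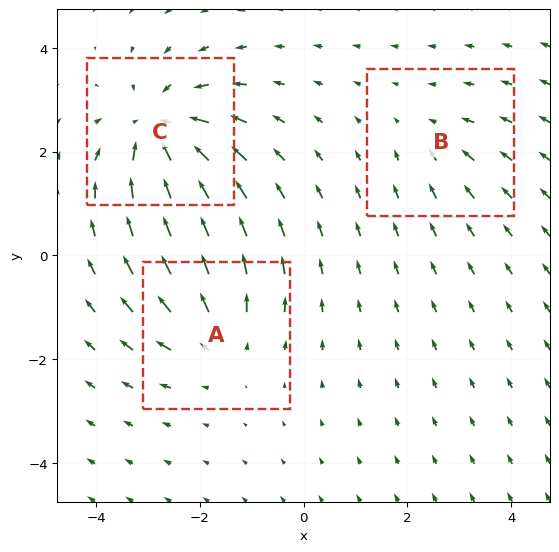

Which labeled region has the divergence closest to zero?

Divergence at each region's feature centre — A: about +3, B: about -2, C: about -5. Region B is closest to zero.

B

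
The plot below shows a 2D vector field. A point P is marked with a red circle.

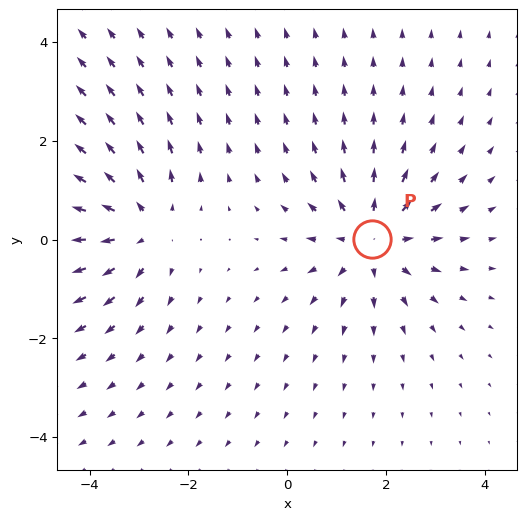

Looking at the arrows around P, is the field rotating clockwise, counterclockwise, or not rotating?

Near P at (1.7, 0.0) the arrows show no circulation. The curl there is ≈0.

not rotating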